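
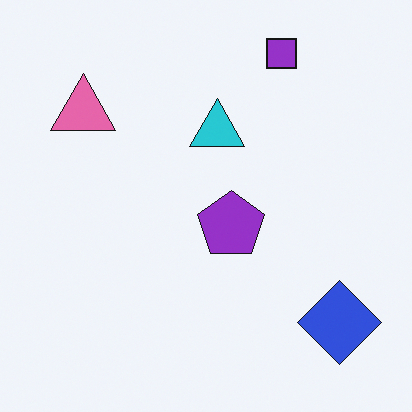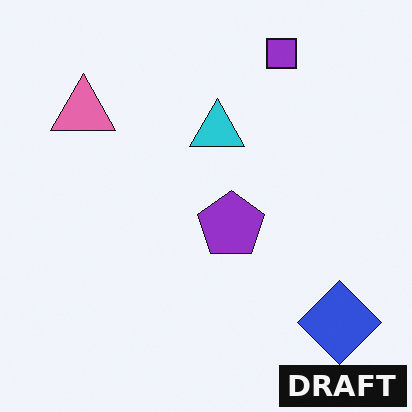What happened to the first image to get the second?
Watermarked with the text "DRAFT" in the lower-right corner.

A dark label reading "DRAFT" appears in the lower-right corner.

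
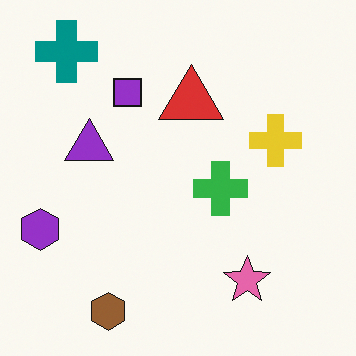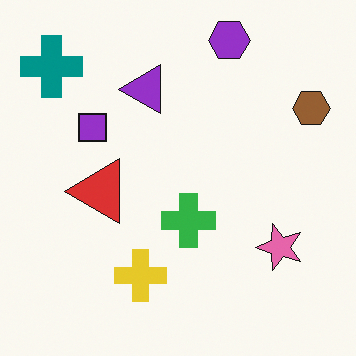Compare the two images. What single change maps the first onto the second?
The second image is the first transposed (reflected across the top-left ↔ bottom-right diagonal).

Shapes have swapped their row and column positions — what was in the top-right is now in the bottom-left — a diagonal reflection.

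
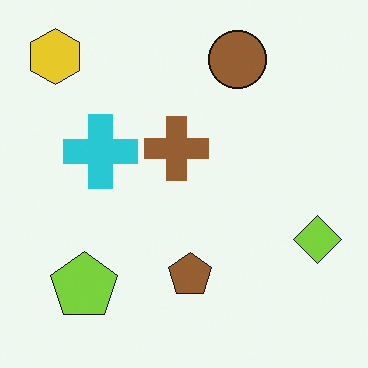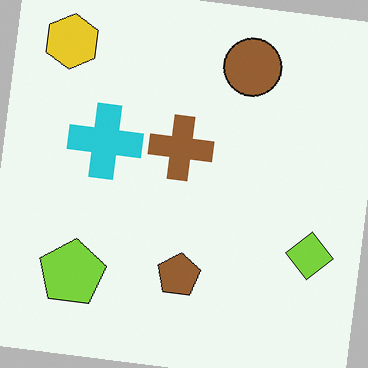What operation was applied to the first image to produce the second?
The image was rotated clockwise by a few degrees.

Every shape is tilted by the same angle and the image corners show triangular fill wedges — a whole-image rotation by a non-right angle.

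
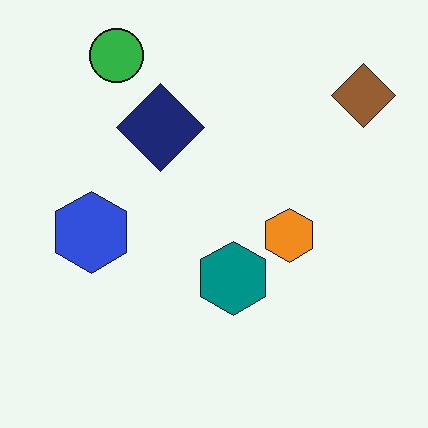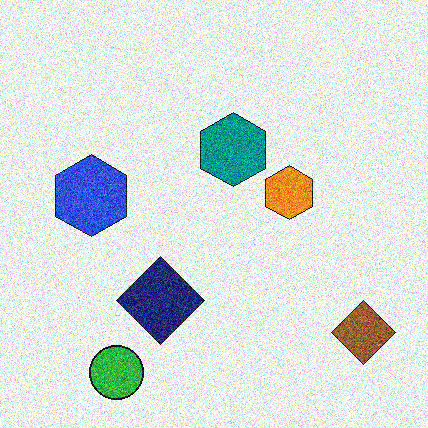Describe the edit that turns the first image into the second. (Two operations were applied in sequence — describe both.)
This is the original image flipped vertically (top ↔ bottom), then degraded with heavy additive noise.

The green circle is in the top-left of the first image and the bottom-left of the second — shapes on opposite sides of the horizontal midline have swapped in a mirror flip. Random speckle covers the whole image, including the flat background.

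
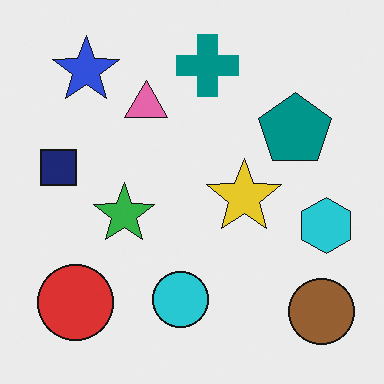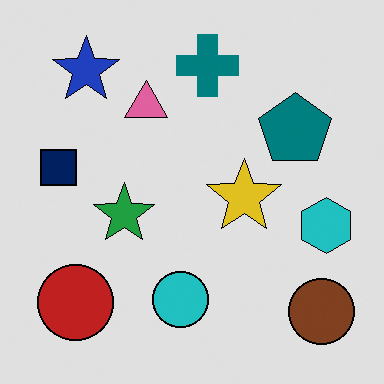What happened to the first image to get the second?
The transformation is: posterized to a reduced palette.

Each flat color has snapped to a coarser quantized level — most visibly, the near-white background has dropped to a flat grey.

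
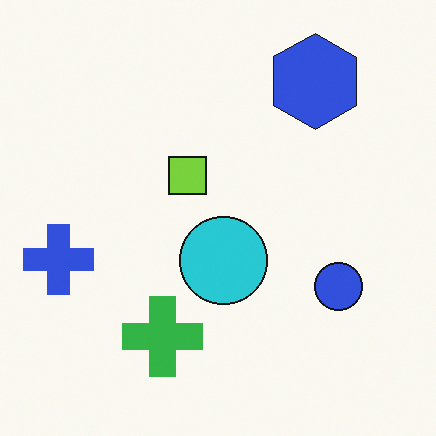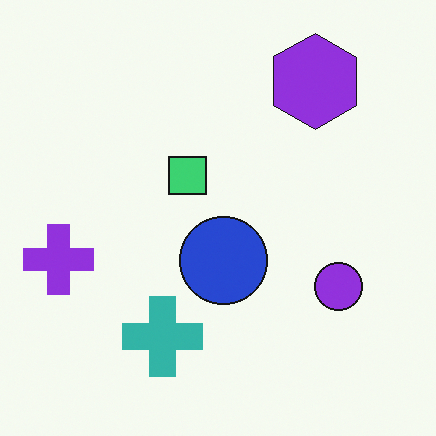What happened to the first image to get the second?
The image was hue-shifted by a small amount.

Every shape's color has rotated by the same amount around the hue wheel — a uniform hue shift.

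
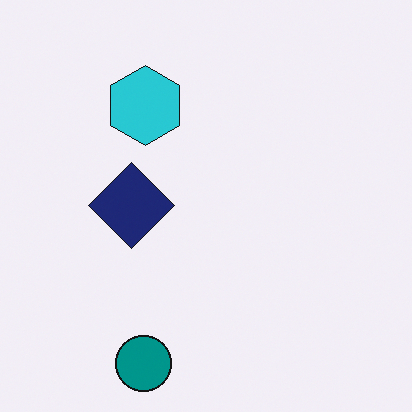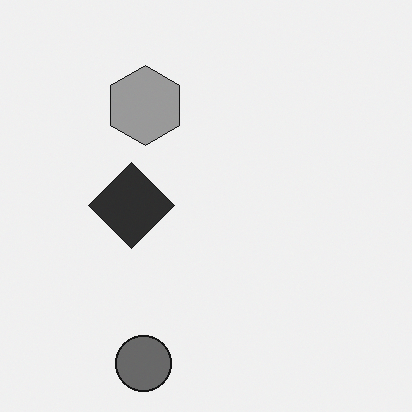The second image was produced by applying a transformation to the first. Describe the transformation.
This is the original image converted to grayscale.

All color is removed — every shape is now a shade of grey.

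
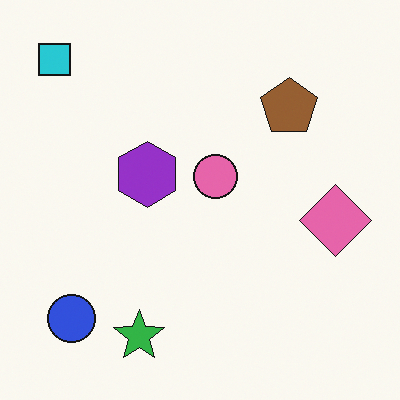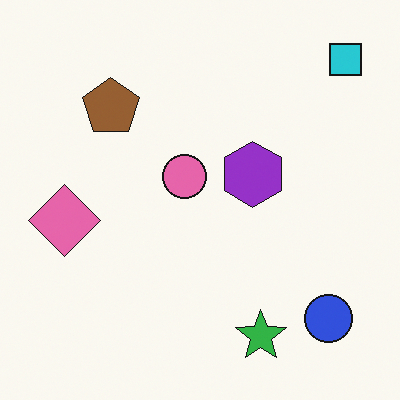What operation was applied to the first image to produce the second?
The second image is the first flipped horizontally (left ↔ right).

The cyan square is in the top-left of the first image and the top-right of the second — shapes on opposite sides of the vertical midline have swapped in a mirror flip.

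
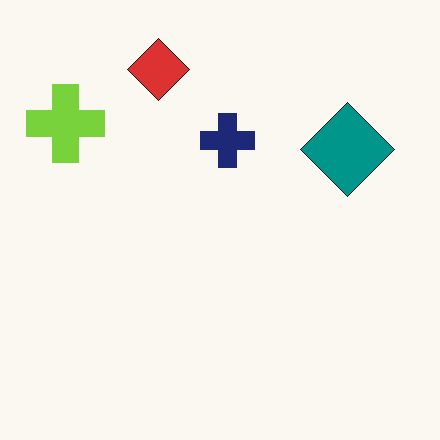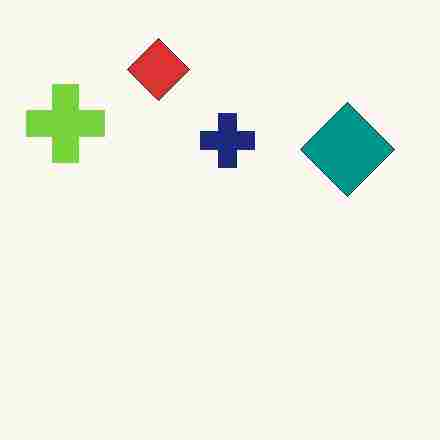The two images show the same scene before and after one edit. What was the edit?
It was heavily JPEG-compressed with obvious blocking artifacts.

Blocky 8×8 compression artifacts appear around shape edges and the flat background shows ringing — characteristic JPEG degradation.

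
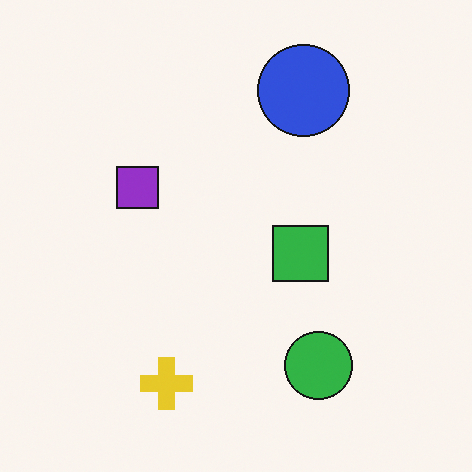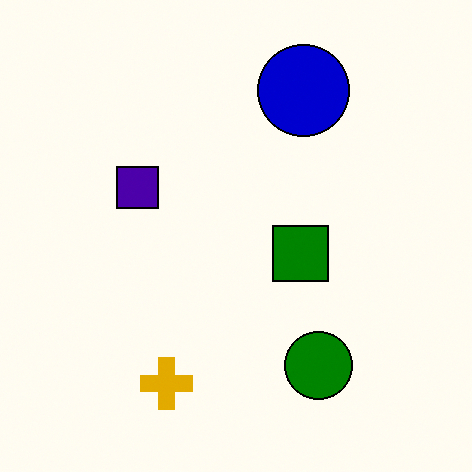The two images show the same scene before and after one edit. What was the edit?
The second image is the first given much higher contrast.

Tones are pushed away from mid-grey across the whole image — a global contrast change.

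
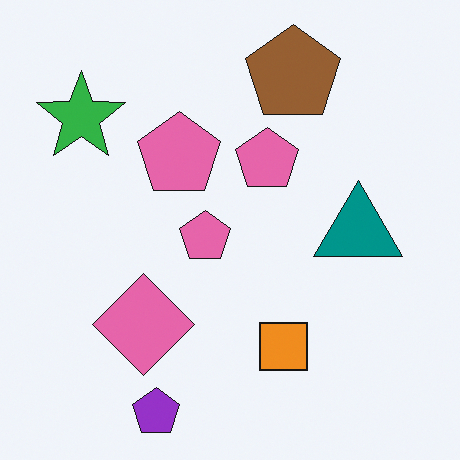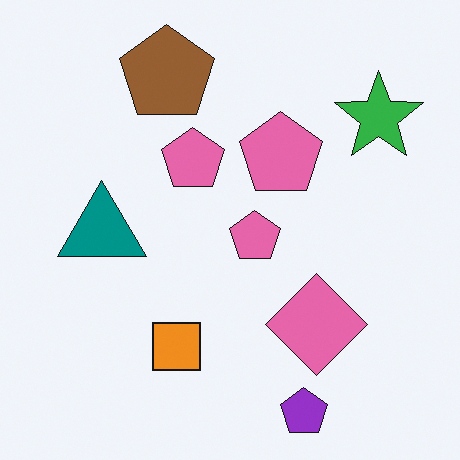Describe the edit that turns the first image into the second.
The transformation is: flipped horizontally (left ↔ right).

The green star is in the top-left of the first image and the top-right of the second — shapes on opposite sides of the vertical midline have swapped in a mirror flip.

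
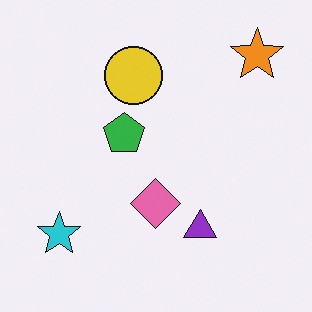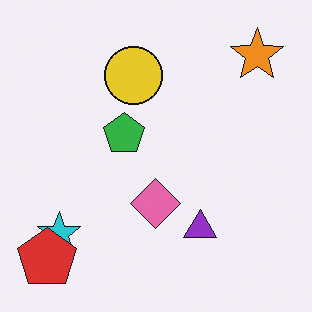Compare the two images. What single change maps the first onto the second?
The image was overlaid with an additional red pentagon.

A red pentagon appears in the second image that is absent from the first.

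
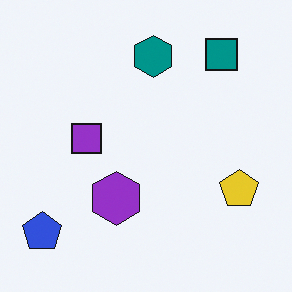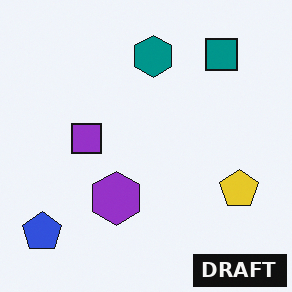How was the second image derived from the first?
The transformation is: watermarked with the text "DRAFT" in the lower-right corner.

A dark label reading "DRAFT" appears in the lower-right corner.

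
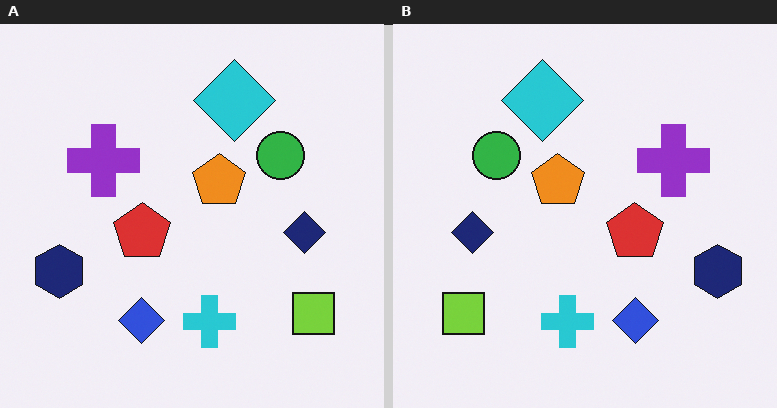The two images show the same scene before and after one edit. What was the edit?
This is the original image flipped horizontally (left ↔ right).

The navy hexagon is in the left of the left (A) image and the right of the right (B) — shapes on opposite sides of the vertical midline have swapped in a mirror flip.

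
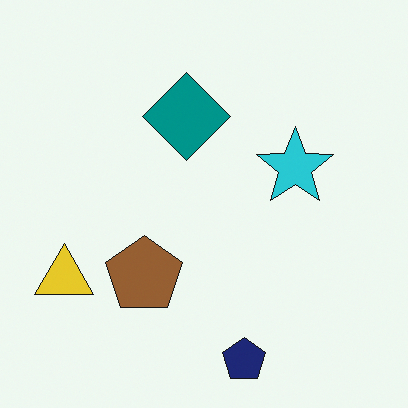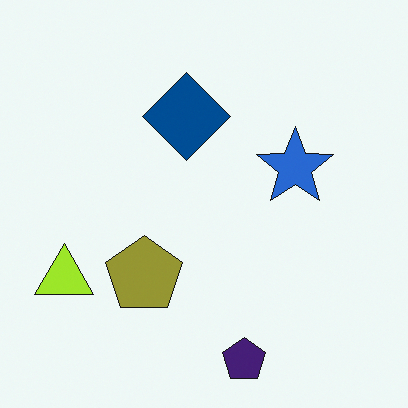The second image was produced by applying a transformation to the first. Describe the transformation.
The image was hue-shifted slightly.

Every shape's color has rotated by the same amount around the hue wheel — a uniform hue shift.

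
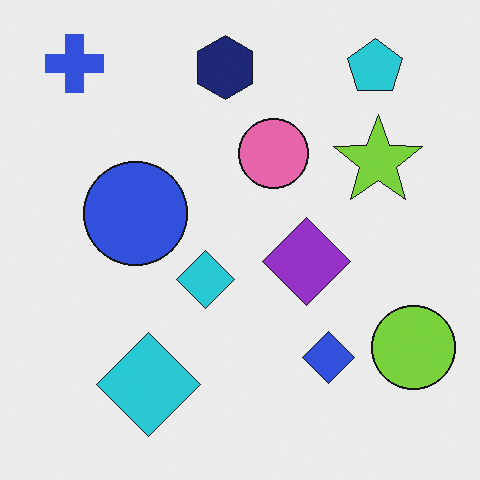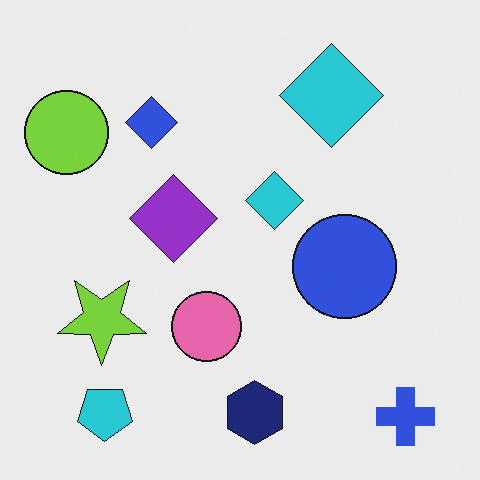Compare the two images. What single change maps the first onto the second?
It was rotated 180°.

The blue cross sits in the top-left of the first image and the bottom-right of the second — consistent with a whole-image 180° rotation.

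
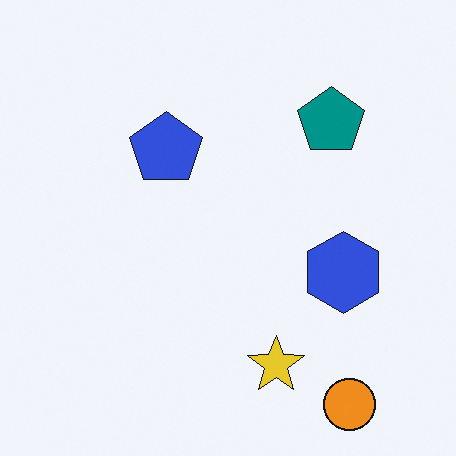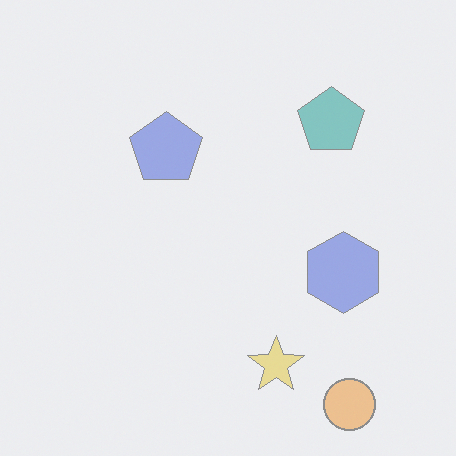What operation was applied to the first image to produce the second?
The second image is the first given much lower contrast.

Tones are pushed toward mid-grey across the whole image — a global contrast change.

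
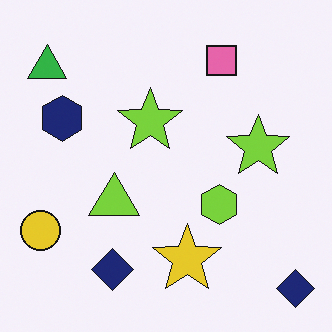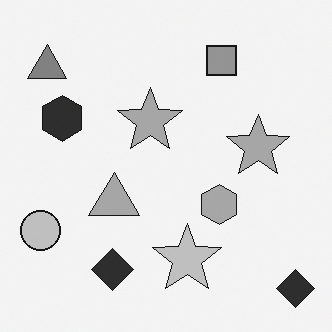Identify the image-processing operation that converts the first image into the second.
The image was converted to grayscale.

All color is removed — every shape is now a shade of grey.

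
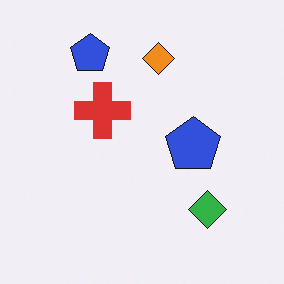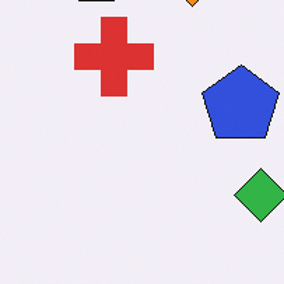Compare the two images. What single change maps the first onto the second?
This is the original image cropped to a modestly smaller region and rescaled.

The visible shapes are larger and the field of view is narrower; shapes near the original edges may be partly or wholly outside the frame — a crop-and-rescale.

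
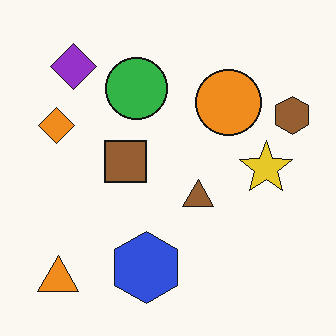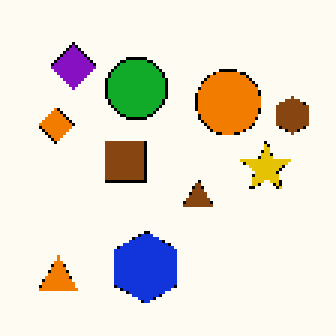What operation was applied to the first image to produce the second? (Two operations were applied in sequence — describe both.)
Given slightly increased contrast, then mildly pixelated.

Tones are pushed away from mid-grey across the whole image — a global contrast change. Shapes are reduced to large square blocks; fine edges and outlines are lost — a downscale-then-upscale (mosaic) effect.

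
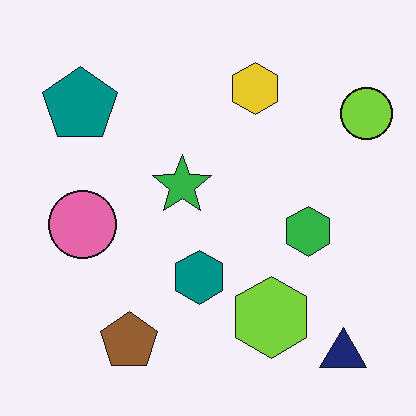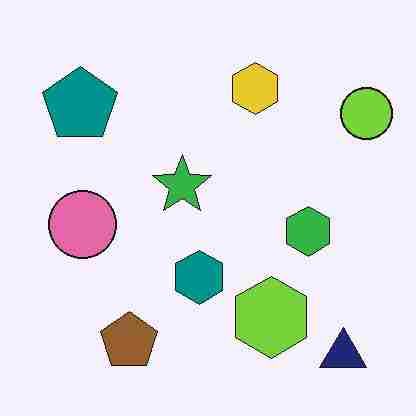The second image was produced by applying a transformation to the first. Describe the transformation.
The second image is the first heavily JPEG-compressed with obvious blocking artifacts.

Blocky 8×8 compression artifacts appear around shape edges and the flat background shows ringing — characteristic JPEG degradation.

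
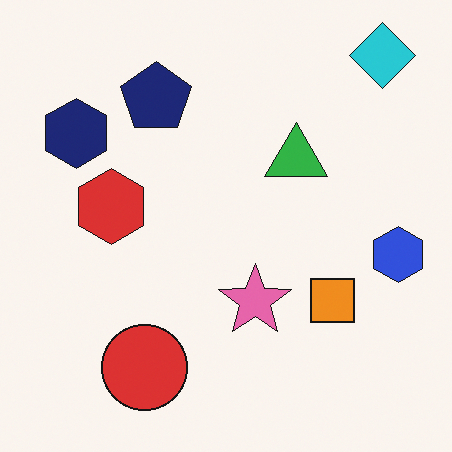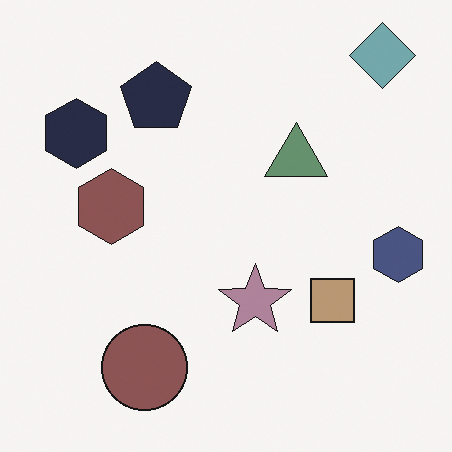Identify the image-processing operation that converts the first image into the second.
The image was made much more muted (saturation change).

All colors are more muted and greyish — a global saturation change.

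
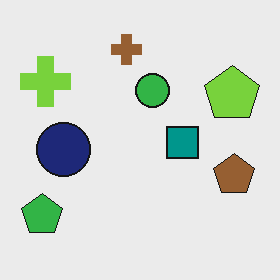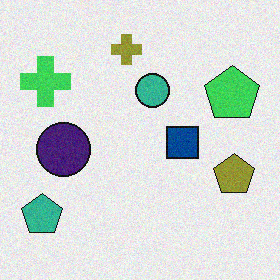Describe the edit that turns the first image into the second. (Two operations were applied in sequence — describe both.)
The second image is the first hue-shifted by a small amount, then degraded with subtle gaussian noise.

Every shape's color has rotated by the same amount around the hue wheel — a uniform hue shift. Random speckle covers the whole image, including the flat background.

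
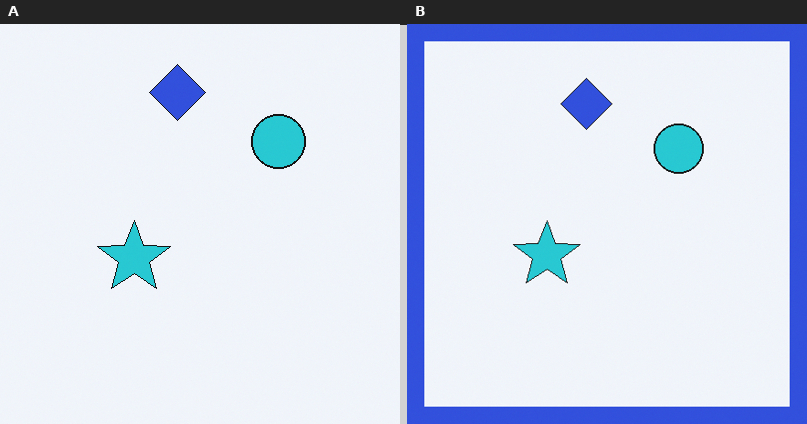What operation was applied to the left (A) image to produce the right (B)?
This is the original image framed with a blue border.

A solid blue frame runs around the edge of the right (B) image, with the content slightly shrunk inside it.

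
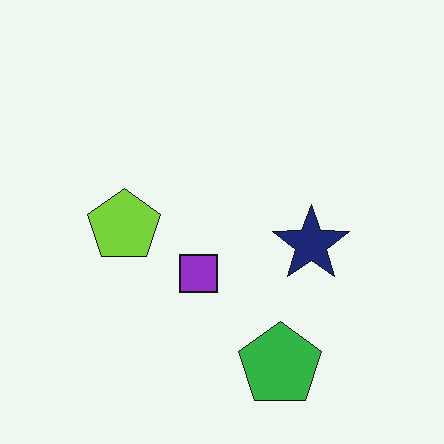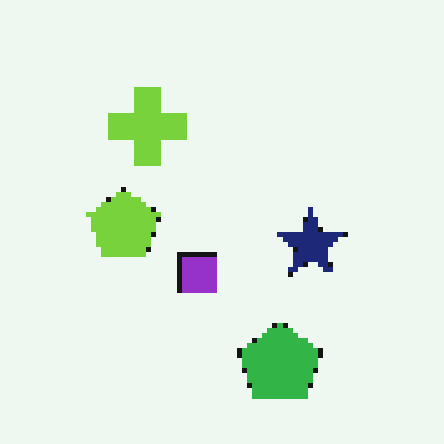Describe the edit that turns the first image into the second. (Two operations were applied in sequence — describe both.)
It was lightly pixelated (a mild mosaic effect), then overlaid with an additional lime cross.

Shapes are reduced to large square blocks; fine edges and outlines are lost — a downscale-then-upscale (mosaic) effect. A lime cross appears in the second image that is absent from the first.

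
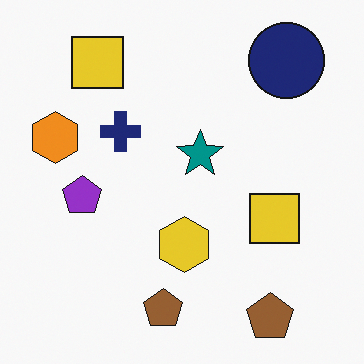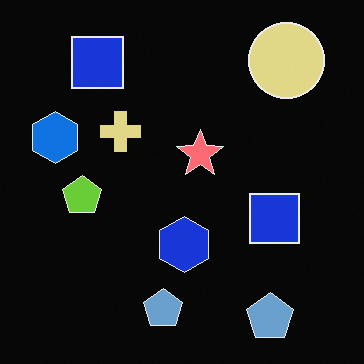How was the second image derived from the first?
The transformation is: color-inverted (negative).

The light background has become dark and every shape's color is its complement — a photographic negative.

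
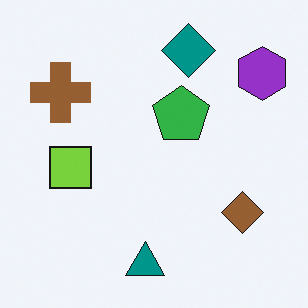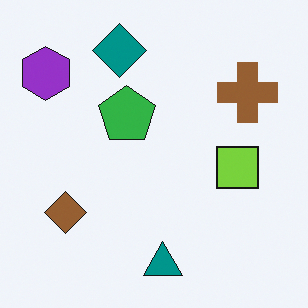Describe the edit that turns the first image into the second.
The image was flipped horizontally (left ↔ right).

The purple hexagon is in the top-right of the first image and the top-left of the second — shapes on opposite sides of the vertical midline have swapped in a mirror flip.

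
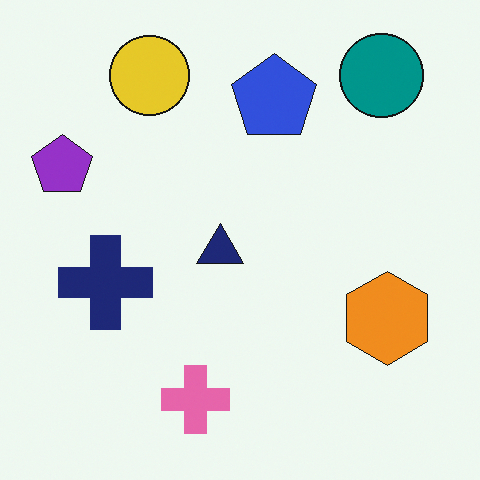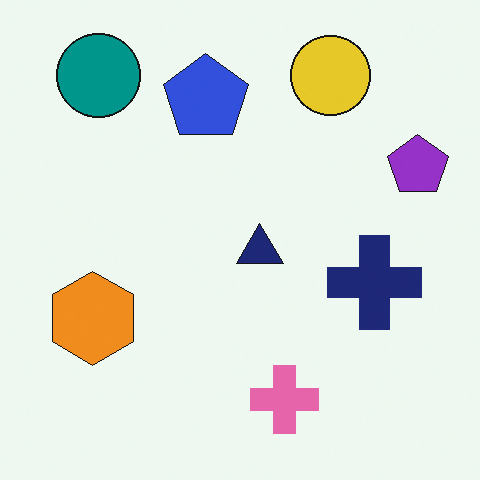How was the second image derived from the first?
The transformation is: flipped horizontally (left ↔ right).

The purple pentagon is in the left of the first image and the right of the second — shapes on opposite sides of the vertical midline have swapped in a mirror flip.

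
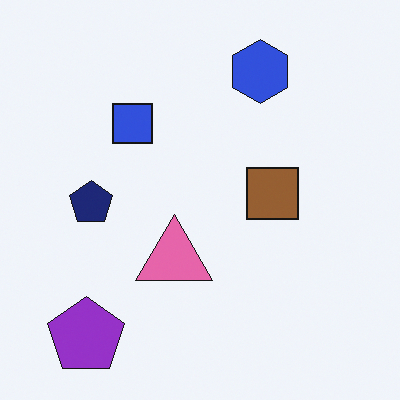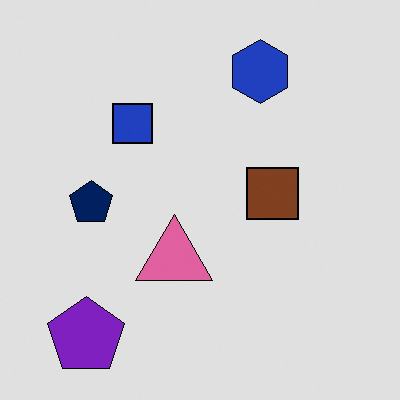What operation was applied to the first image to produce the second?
The transformation is: posterized to a reduced palette.

Each flat color has snapped to a coarser quantized level — most visibly, the near-white background has dropped to a flat grey.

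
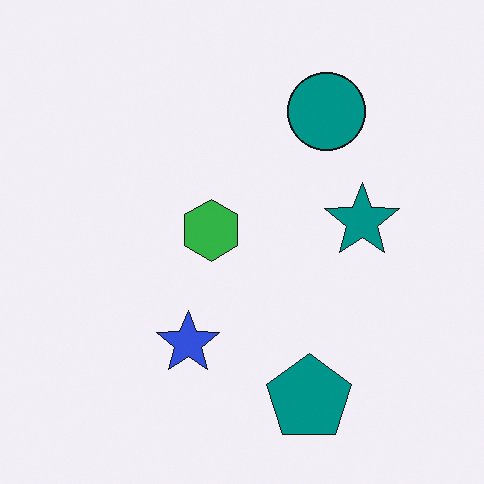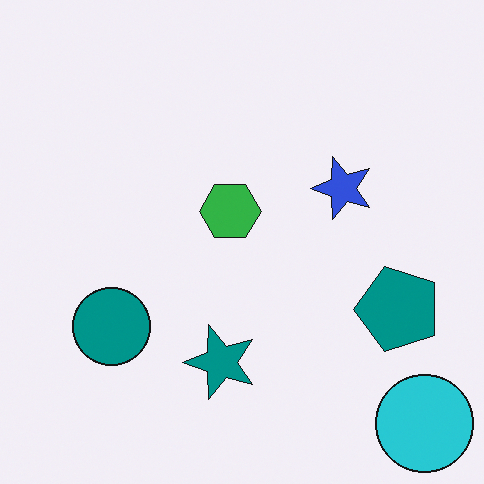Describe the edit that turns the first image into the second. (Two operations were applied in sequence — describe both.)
The image was transposed (reflected across the top-left ↔ bottom-right diagonal), then overlaid with an additional cyan circle.

Shapes have swapped their row and column positions — what was in the top-right is now in the bottom-left — a diagonal reflection. A cyan circle appears in the second image that is absent from the first.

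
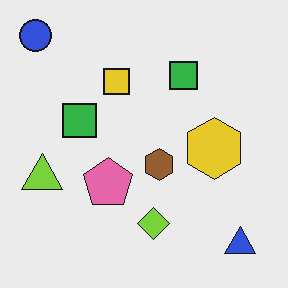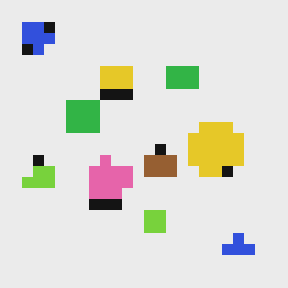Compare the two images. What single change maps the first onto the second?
It was heavily pixelated into large blocks.

Shapes are reduced to large square blocks; fine edges and outlines are lost — a downscale-then-upscale (mosaic) effect.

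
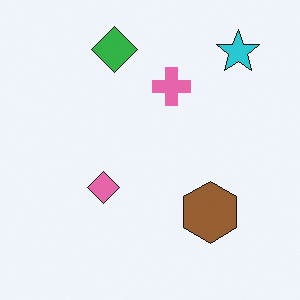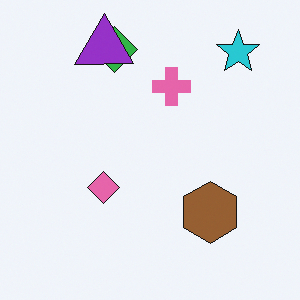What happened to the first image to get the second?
The second image is the first overlaid with an additional purple triangle.

A purple triangle appears in the second image that is absent from the first.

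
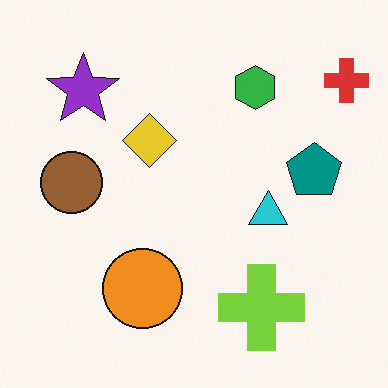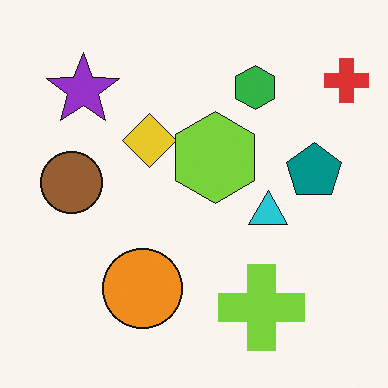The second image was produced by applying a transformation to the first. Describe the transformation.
The second image is the first overlaid with an additional lime hexagon.

A lime hexagon appears in the second image that is absent from the first.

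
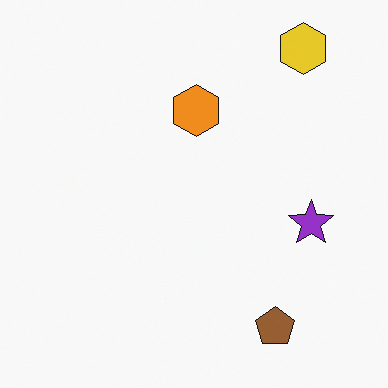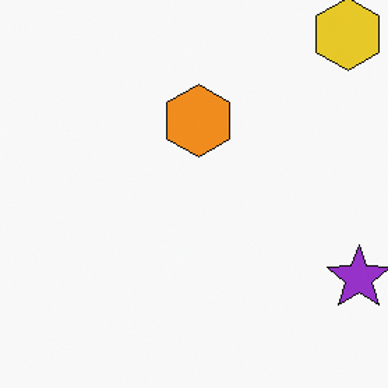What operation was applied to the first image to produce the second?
This is the original image cropped slightly and scaled back up.

The visible shapes are larger and the field of view is narrower; shapes near the original edges may be partly or wholly outside the frame — a crop-and-rescale.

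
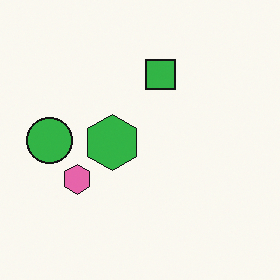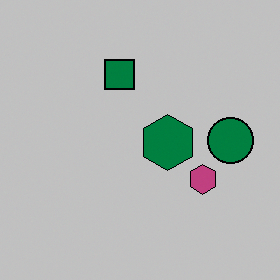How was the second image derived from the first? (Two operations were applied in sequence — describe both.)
It was aggressively posterized, then flipped horizontally (left ↔ right).

Each flat color has snapped to a coarser quantized level — most visibly, the near-white background has dropped to a flat grey. The green circle is in the left of the first image and the right of the second — shapes on opposite sides of the vertical midline have swapped in a mirror flip.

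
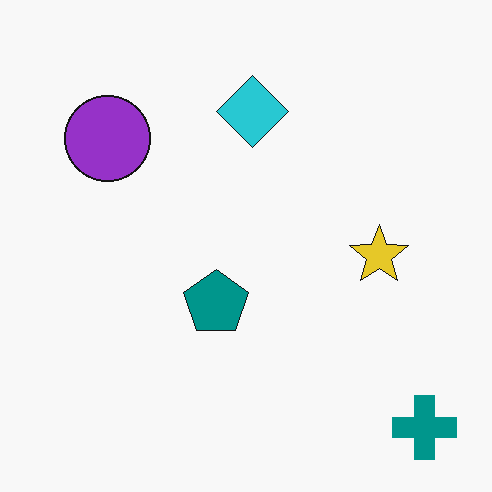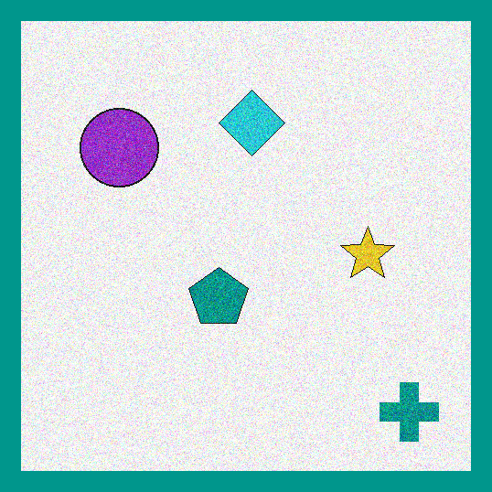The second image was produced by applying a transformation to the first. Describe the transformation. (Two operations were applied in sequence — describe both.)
Degraded with a thick layer of grain, then framed with a teal border.

Random speckle covers the whole image, including the flat background. A solid teal frame runs around the edge of the second image, with the content slightly shrunk inside it.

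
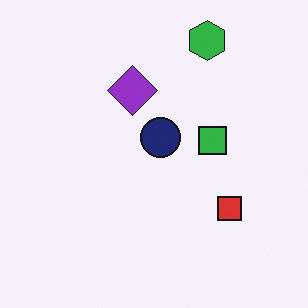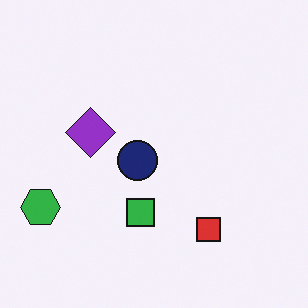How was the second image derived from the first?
Transposed (reflected across the top-left ↔ bottom-right diagonal).

Shapes have swapped their row and column positions — what was in the top-right is now in the bottom-left — a diagonal reflection.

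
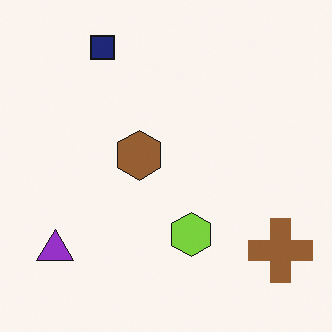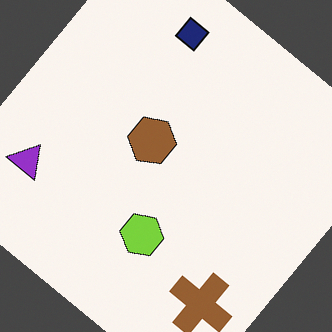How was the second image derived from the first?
The image was rotated clockwise by a large amount — several tens of degrees.

Every shape is tilted by the same angle and the image corners show triangular fill wedges — a whole-image rotation by a non-right angle.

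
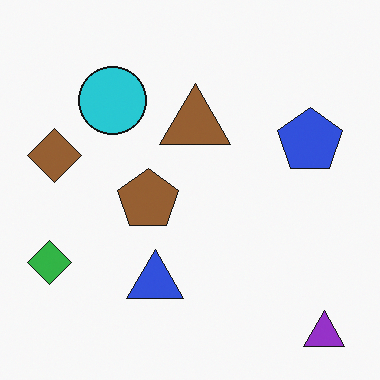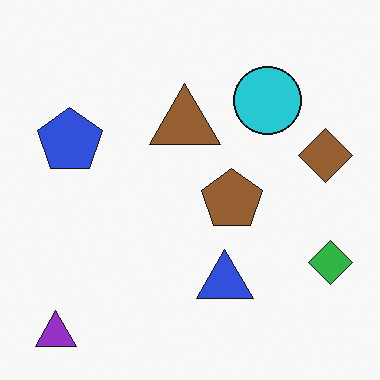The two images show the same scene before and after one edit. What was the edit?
It was flipped horizontally (left ↔ right).

The green diamond is in the bottom-left of the first image and the bottom-right of the second — shapes on opposite sides of the vertical midline have swapped in a mirror flip.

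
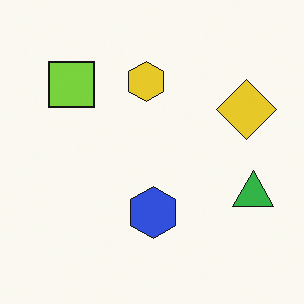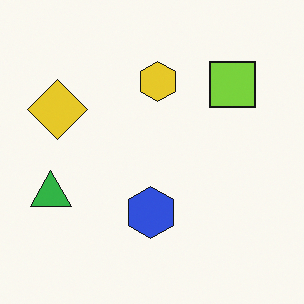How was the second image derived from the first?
The image was flipped horizontally (left ↔ right).

The green triangle is in the right of the first image and the left of the second — shapes on opposite sides of the vertical midline have swapped in a mirror flip.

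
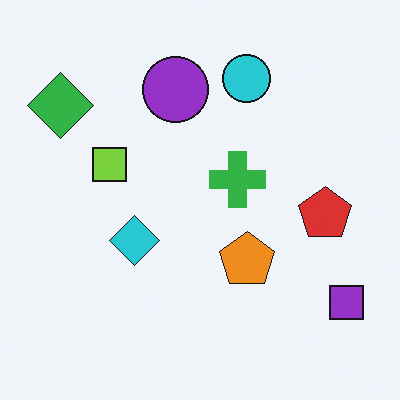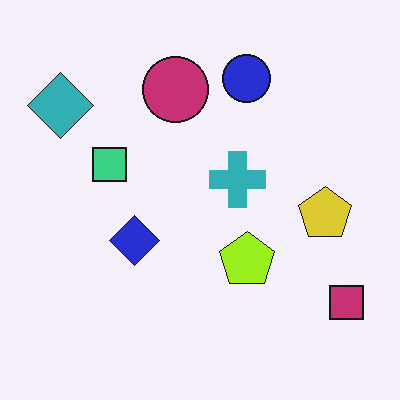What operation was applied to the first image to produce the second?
Hue-shifted by a small amount.

Every shape's color has rotated by the same amount around the hue wheel — a uniform hue shift.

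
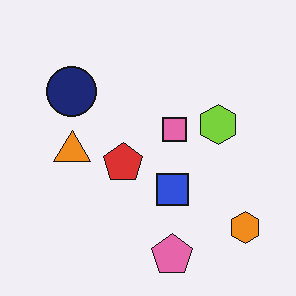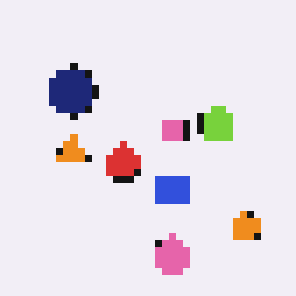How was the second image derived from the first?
The image was pixelated into visible square blocks.

Shapes are reduced to large square blocks; fine edges and outlines are lost — a downscale-then-upscale (mosaic) effect.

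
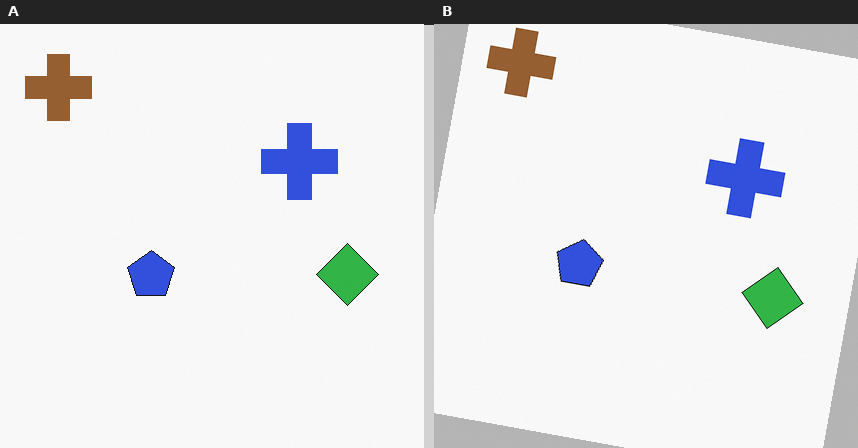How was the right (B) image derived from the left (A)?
This is the original image rotated clockwise by a slight angle.

Every shape is tilted by the same angle and the image corners show triangular fill wedges — a whole-image rotation by a non-right angle.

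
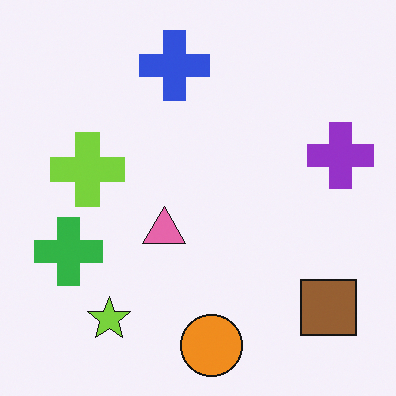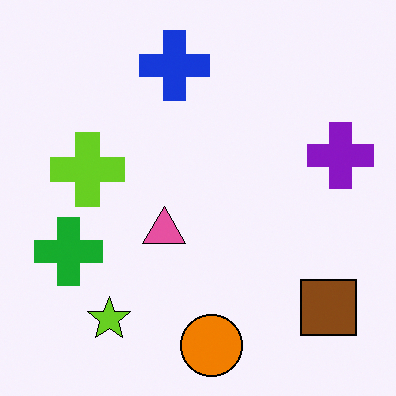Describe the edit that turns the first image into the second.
The image was given slightly increased contrast.

Tones are pushed away from mid-grey across the whole image — a global contrast change.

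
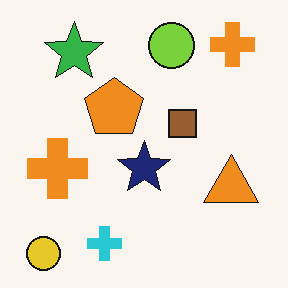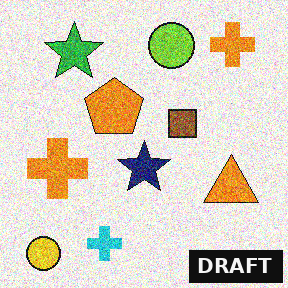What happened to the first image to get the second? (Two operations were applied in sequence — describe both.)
The image was degraded with a thick layer of grain, then watermarked with the text "DRAFT" in the lower-right corner.

Random speckle covers the whole image, including the flat background. A dark label reading "DRAFT" appears in the lower-right corner.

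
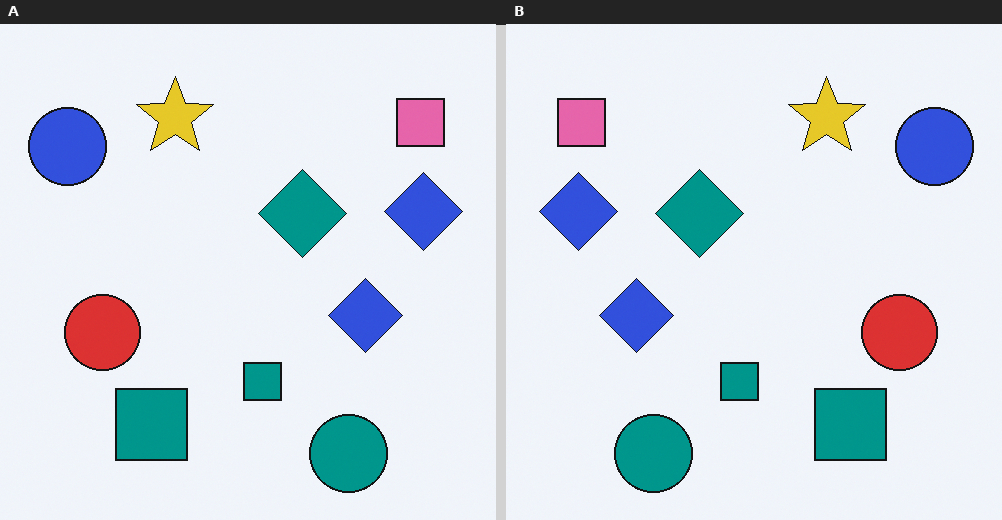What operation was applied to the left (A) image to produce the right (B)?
The right (B) image is the left (A) flipped horizontally (left ↔ right).

The blue circle is in the top-left of the left (A) image and the top-right of the right (B) — shapes on opposite sides of the vertical midline have swapped in a mirror flip.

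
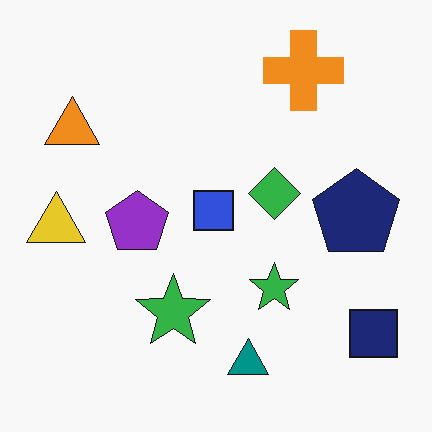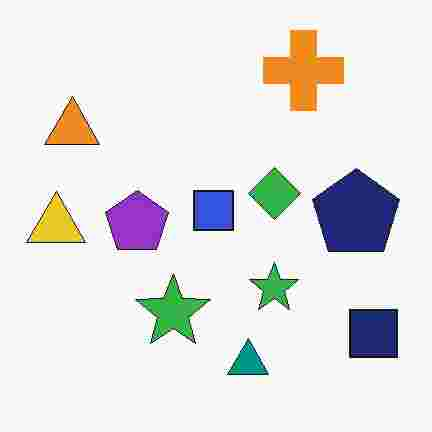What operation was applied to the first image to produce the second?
The image was degraded with heavy JPEG compression.

Blocky 8×8 compression artifacts appear around shape edges and the flat background shows ringing — characteristic JPEG degradation.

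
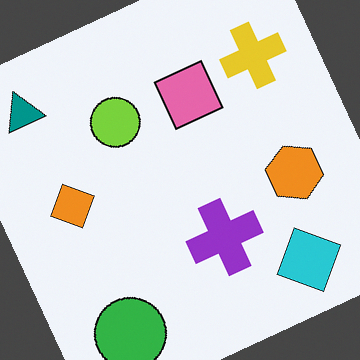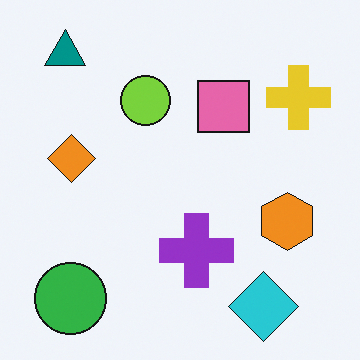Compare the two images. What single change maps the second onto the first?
The transformation is: rotated counter-clockwise by a moderate amount.

Every shape is tilted by the same angle and the image corners show triangular fill wedges — a whole-image rotation by a non-right angle.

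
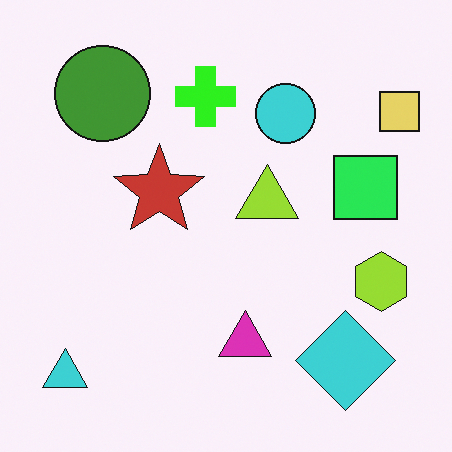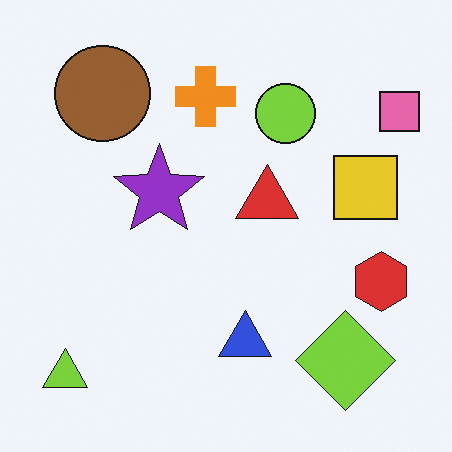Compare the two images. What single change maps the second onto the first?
The transformation is: hue-shifted by a moderate amount.

Every shape's color has rotated by the same amount around the hue wheel — a uniform hue shift.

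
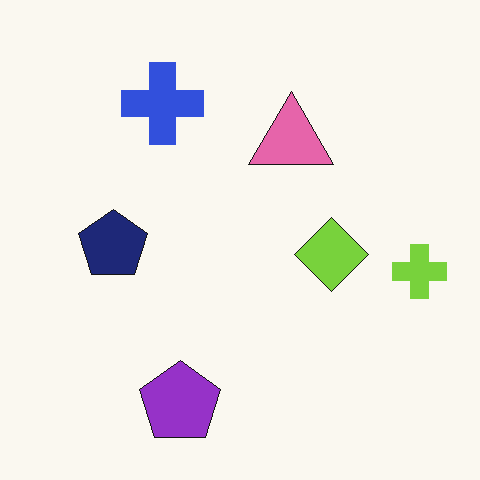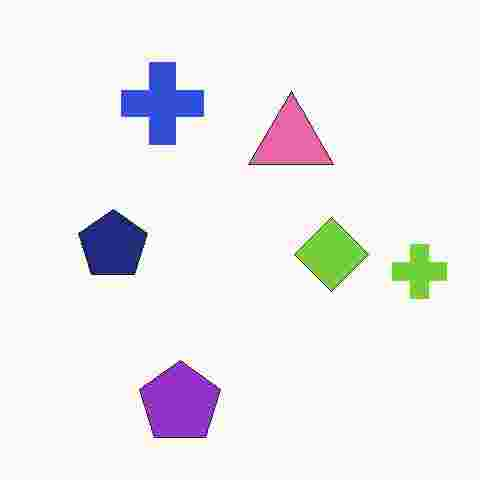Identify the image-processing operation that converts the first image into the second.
It was degraded with heavy JPEG compression.

Blocky 8×8 compression artifacts appear around shape edges and the flat background shows ringing — characteristic JPEG degradation.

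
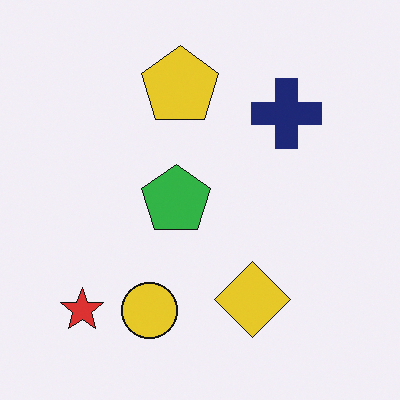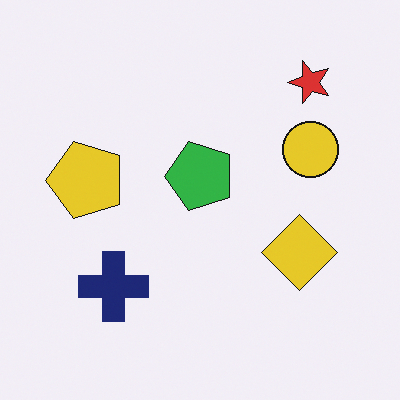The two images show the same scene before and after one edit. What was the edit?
This is the original image transposed (reflected across the top-left ↔ bottom-right diagonal).

Shapes have swapped their row and column positions — what was in the top-right is now in the bottom-left — a diagonal reflection.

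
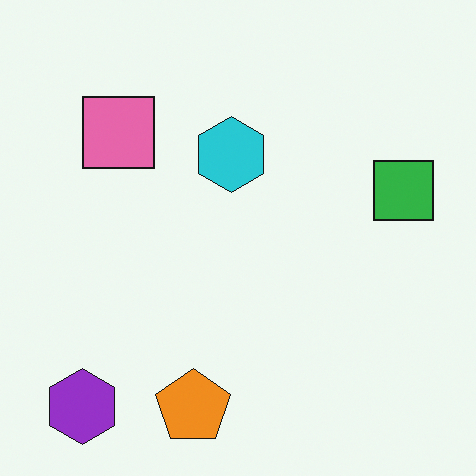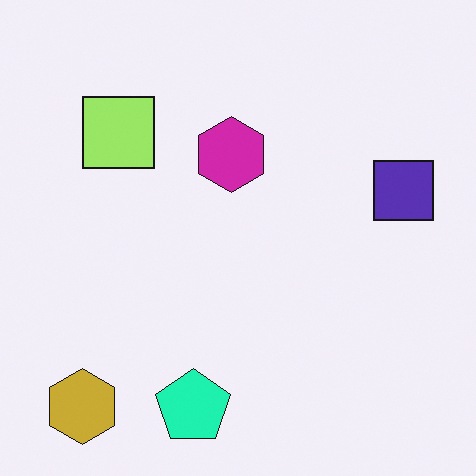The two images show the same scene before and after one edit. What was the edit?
This is the original image hue-shifted by a moderate amount.

Every shape's color has rotated by the same amount around the hue wheel — a uniform hue shift.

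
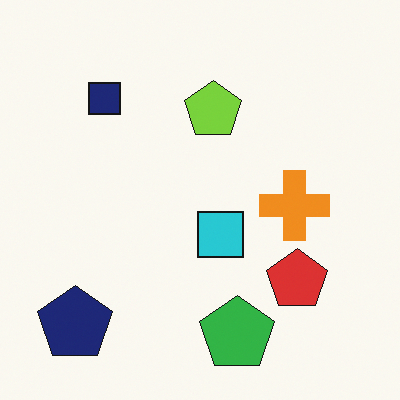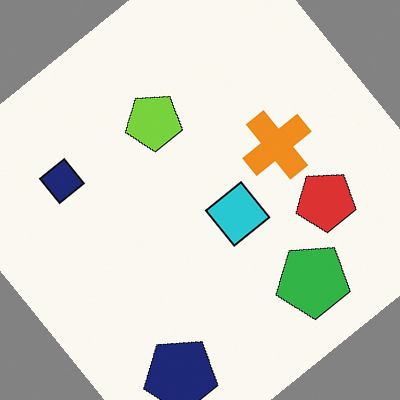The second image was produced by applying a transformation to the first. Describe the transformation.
The second image is the first rotated counter-clockwise by a large amount — several tens of degrees.

Every shape is tilted by the same angle and the image corners show triangular fill wedges — a whole-image rotation by a non-right angle.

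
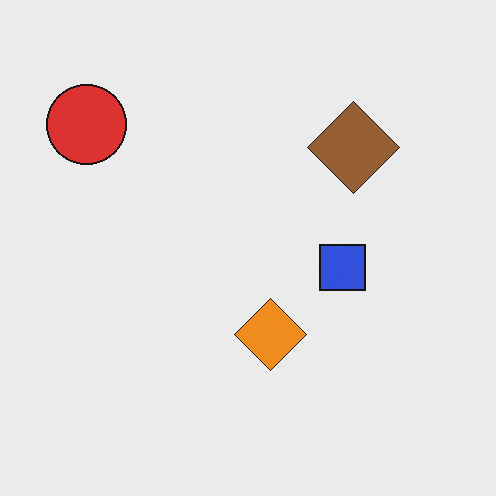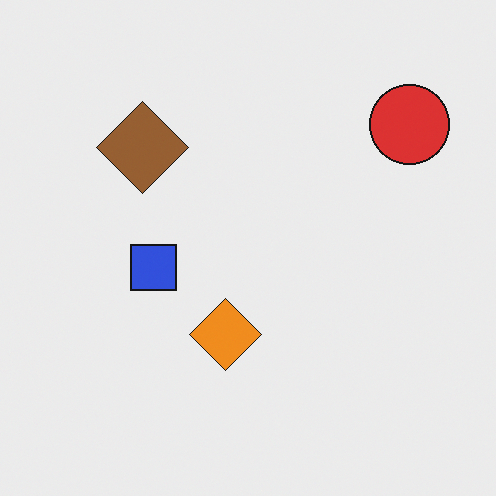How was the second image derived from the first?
Flipped horizontally (left ↔ right).

The red circle is in the top-left of the first image and the top-right of the second — shapes on opposite sides of the vertical midline have swapped in a mirror flip.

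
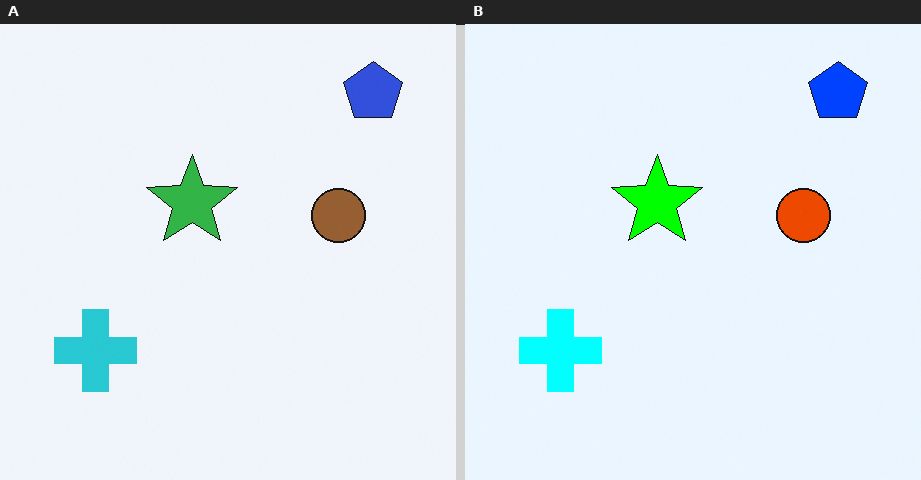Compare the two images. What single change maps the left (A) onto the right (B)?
It was made much more vivid (saturation change).

All colors are more vivid — a global saturation change.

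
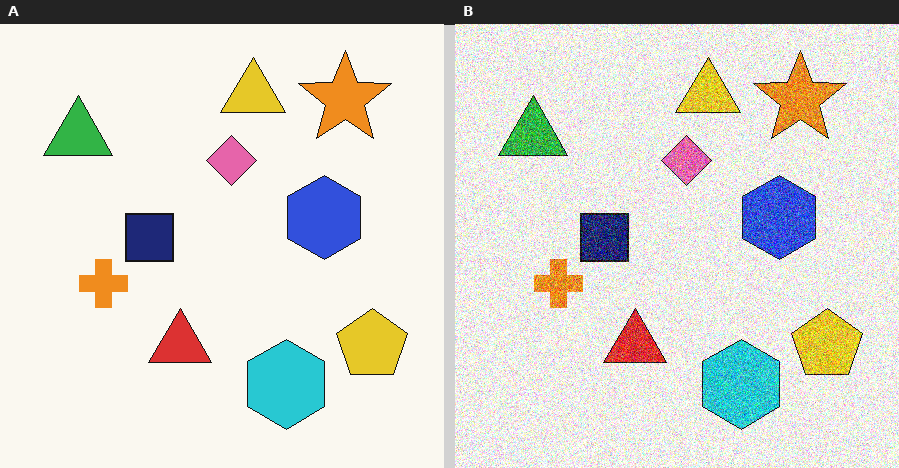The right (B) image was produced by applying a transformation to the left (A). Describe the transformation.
This is the original image degraded with heavy additive noise.

Random speckle covers the whole image, including the flat background.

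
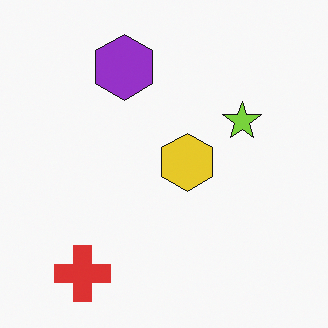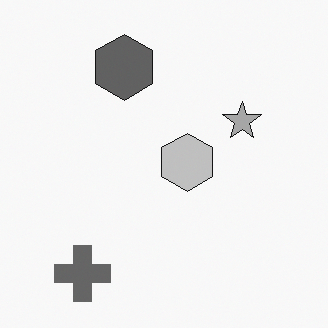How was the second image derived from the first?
The second image is the first converted to grayscale.

All color is removed — every shape is now a shade of grey.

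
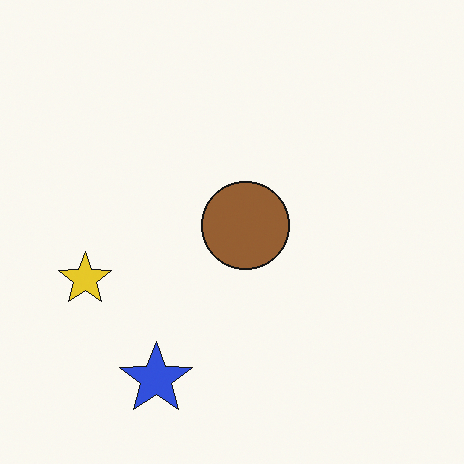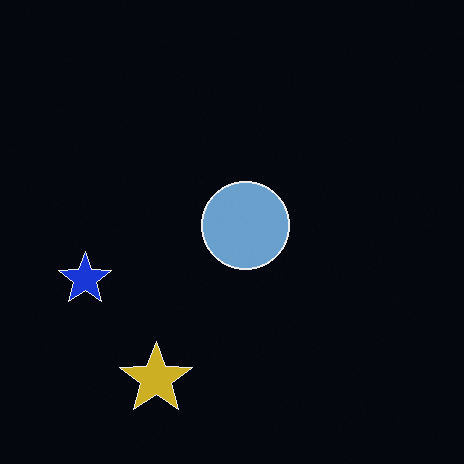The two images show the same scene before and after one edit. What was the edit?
This is the original image color-inverted (negative).

The light background has become dark and every shape's color is its complement — a photographic negative.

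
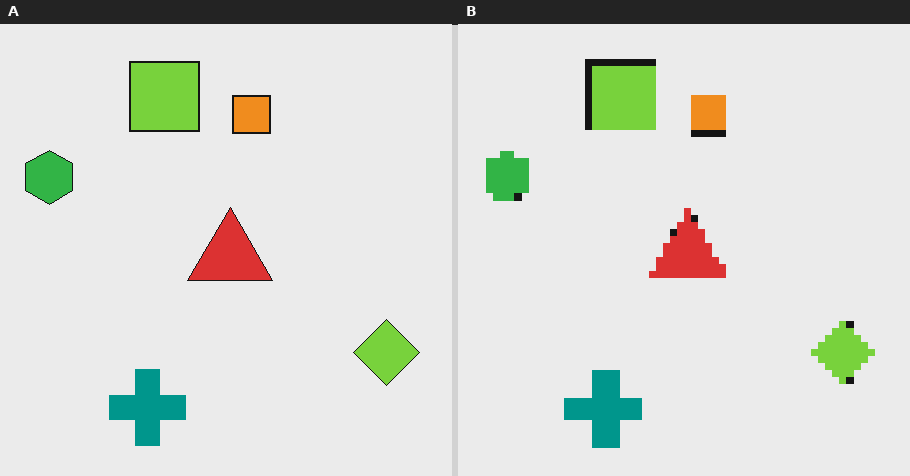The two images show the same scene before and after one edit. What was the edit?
The image was pixelated into visible square blocks.

Shapes are reduced to large square blocks; fine edges and outlines are lost — a downscale-then-upscale (mosaic) effect.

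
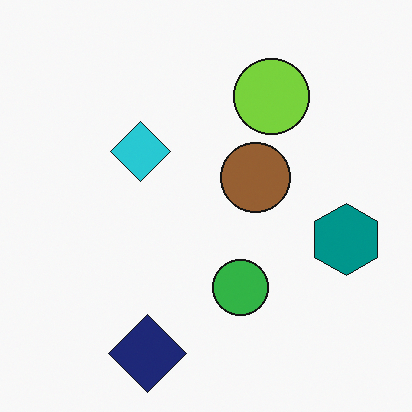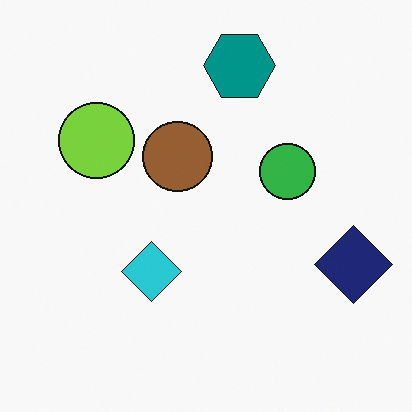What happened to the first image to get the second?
This is the original image rotated 90° counter-clockwise.

The navy diamond sits in the bottom of the first image and the right of the second — consistent with a whole-image 90° counter-clockwise rotation.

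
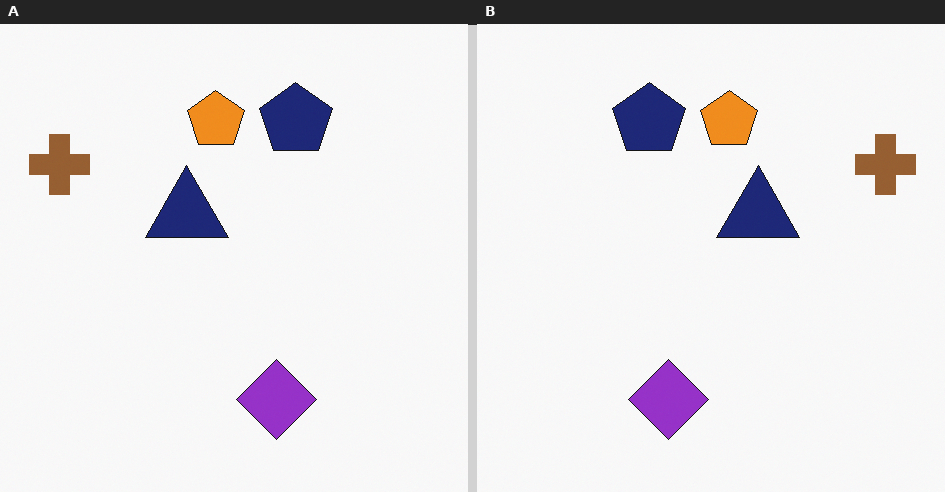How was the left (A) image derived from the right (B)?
This is the original image flipped horizontally (left ↔ right).

The brown cross is in the top-right of the right (B) image and the top-left of the left (A) — shapes on opposite sides of the vertical midline have swapped in a mirror flip.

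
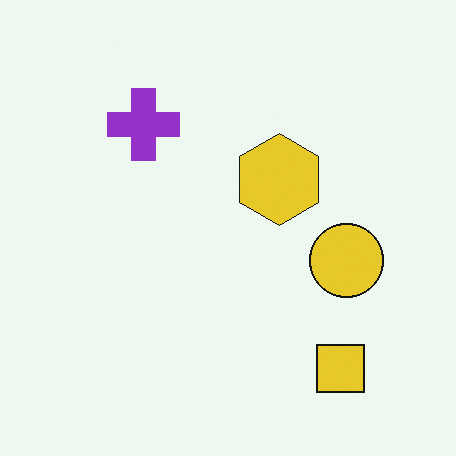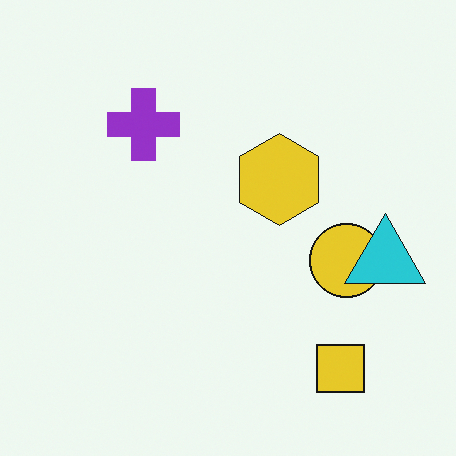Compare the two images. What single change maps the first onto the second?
The transformation is: overlaid with an additional cyan triangle.

A cyan triangle appears in the second image that is absent from the first.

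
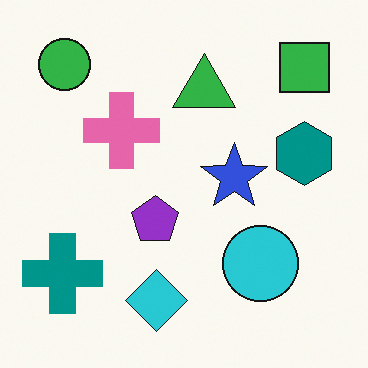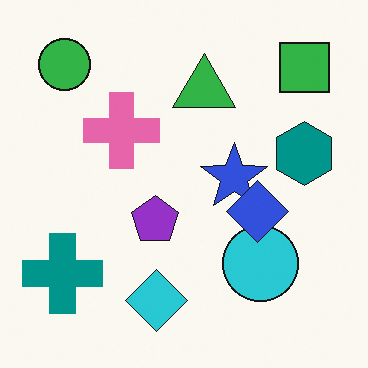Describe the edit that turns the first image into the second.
Overlaid with an additional blue diamond.

A blue diamond appears in the second image that is absent from the first.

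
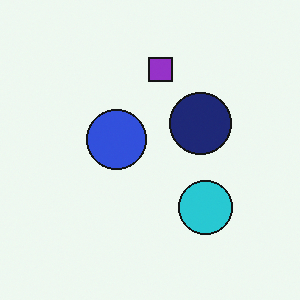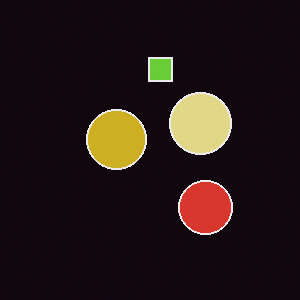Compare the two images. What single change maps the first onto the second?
Color-inverted (negative).

The light background has become dark and every shape's color is its complement — a photographic negative.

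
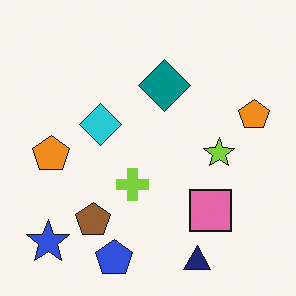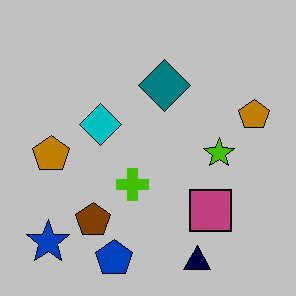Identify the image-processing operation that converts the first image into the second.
The image was aggressively posterized.

Each flat color has snapped to a coarser quantized level — most visibly, the near-white background has dropped to a flat grey.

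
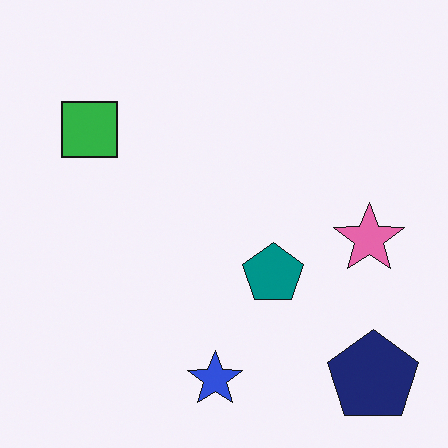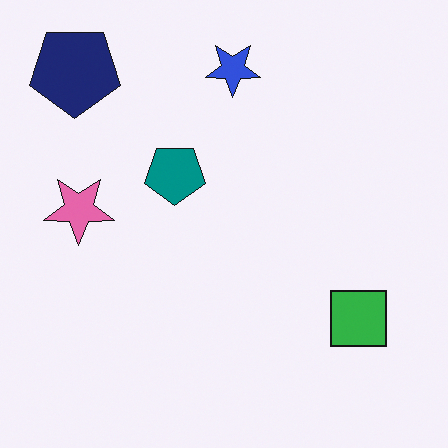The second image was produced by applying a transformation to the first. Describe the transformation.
The transformation is: rotated 180°.

The navy pentagon sits in the bottom-right of the first image and the top-left of the second — consistent with a whole-image 180° rotation.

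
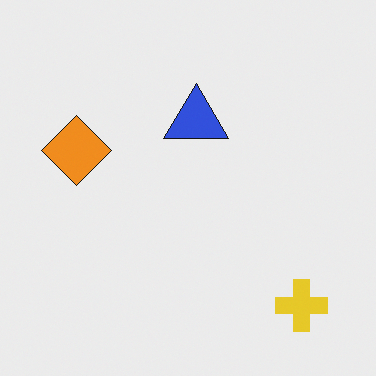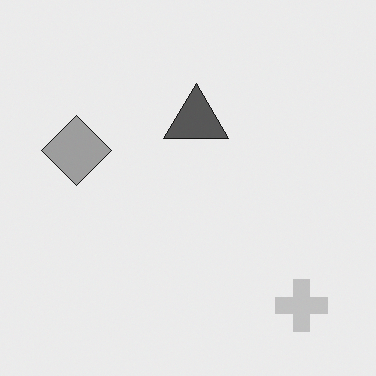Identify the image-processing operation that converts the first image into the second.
This is the original image converted to grayscale.

All color is removed — every shape is now a shade of grey.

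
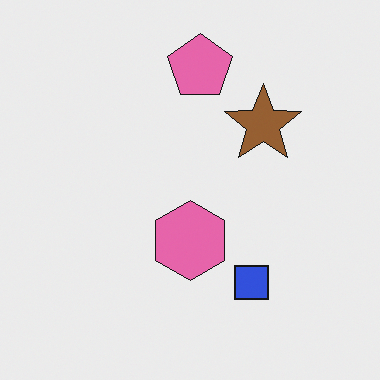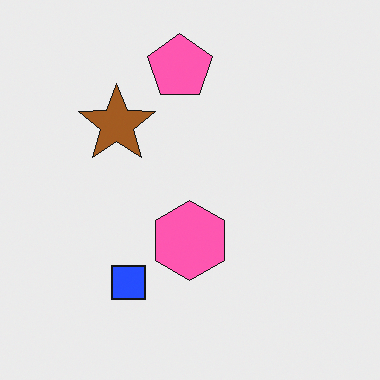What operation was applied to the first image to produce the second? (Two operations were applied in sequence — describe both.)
It was slightly oversaturated, then flipped horizontally (left ↔ right).

All colors are more vivid — a global saturation change. The brown star is in the top-right of the first image and the top-left of the second — shapes on opposite sides of the vertical midline have swapped in a mirror flip.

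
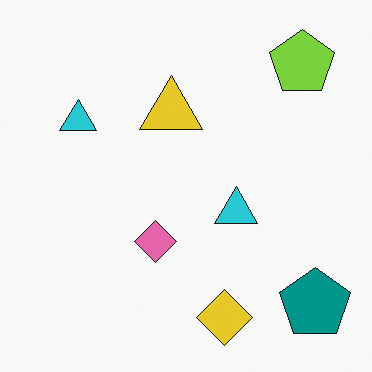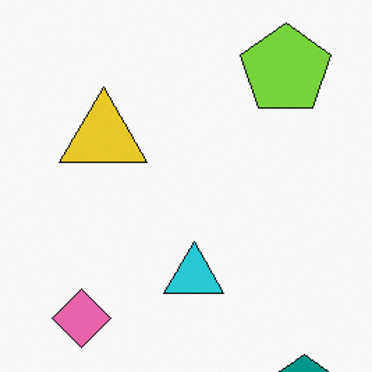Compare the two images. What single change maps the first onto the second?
The second image is the first cropped slightly and scaled back up.

The visible shapes are larger and the field of view is narrower; shapes near the original edges may be partly or wholly outside the frame — a crop-and-rescale.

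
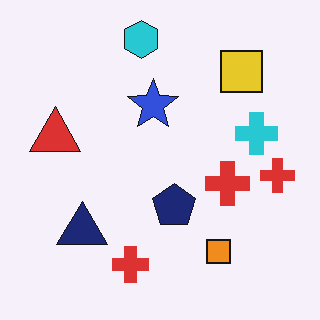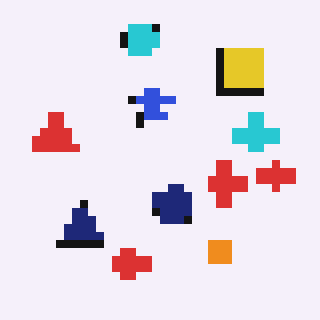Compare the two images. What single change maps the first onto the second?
This is the original image moderately pixelated.

Shapes are reduced to large square blocks; fine edges and outlines are lost — a downscale-then-upscale (mosaic) effect.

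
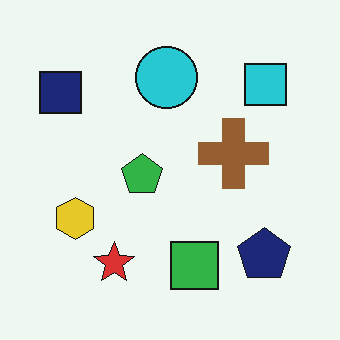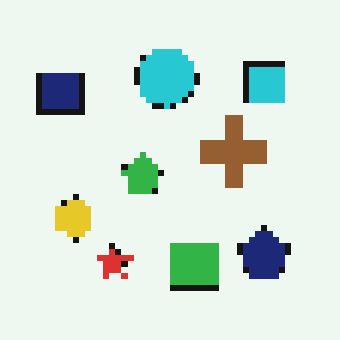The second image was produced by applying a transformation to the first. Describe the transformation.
The transformation is: pixelated into visible square blocks.

Shapes are reduced to large square blocks; fine edges and outlines are lost — a downscale-then-upscale (mosaic) effect.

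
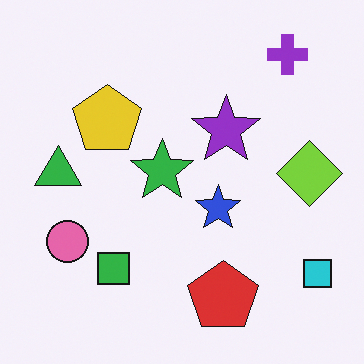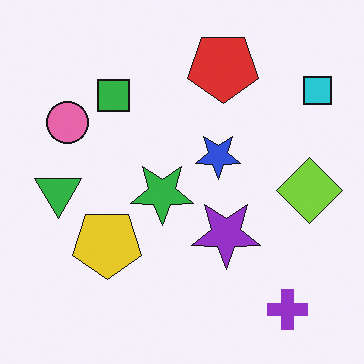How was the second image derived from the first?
It was flipped vertically (top ↔ bottom).

The purple cross is in the top-right of the first image and the bottom-right of the second — shapes on opposite sides of the horizontal midline have swapped in a mirror flip.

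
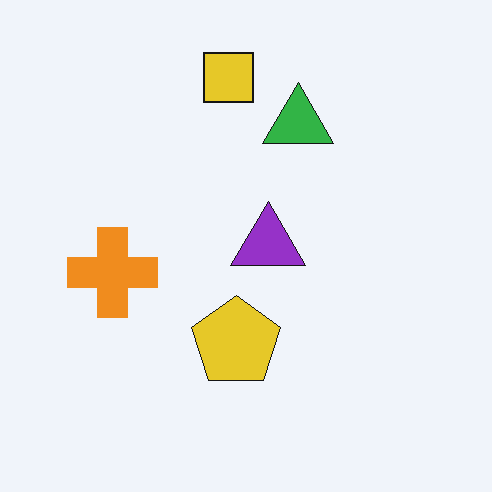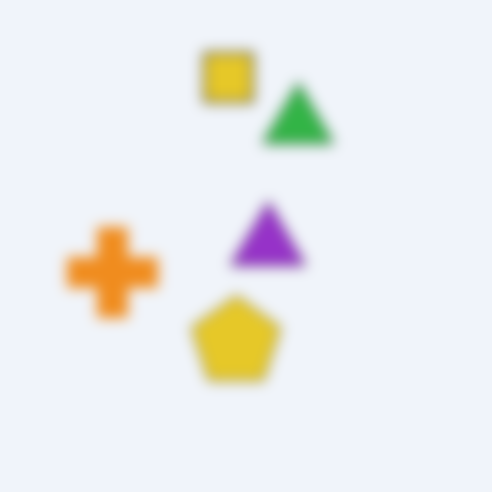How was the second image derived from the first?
The transformation is: strongly gaussian-blurred.

Shape edges and outlines are uniformly softened across the whole image.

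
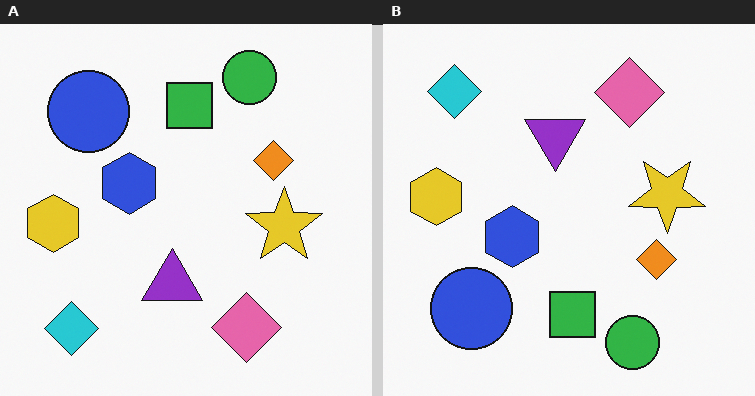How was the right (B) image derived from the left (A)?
The transformation is: flipped vertically (top ↔ bottom).

The green circle is in the top-right of the left (A) image and the bottom-right of the right (B) — shapes on opposite sides of the horizontal midline have swapped in a mirror flip.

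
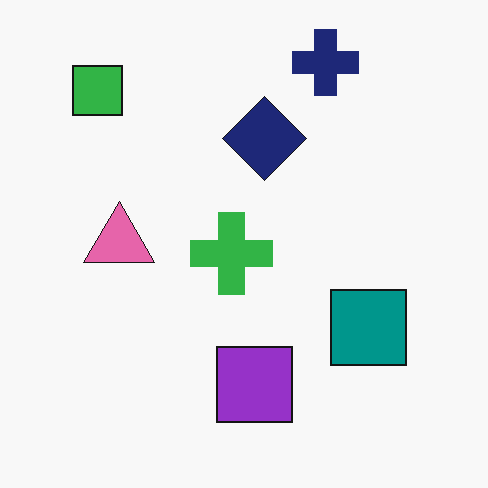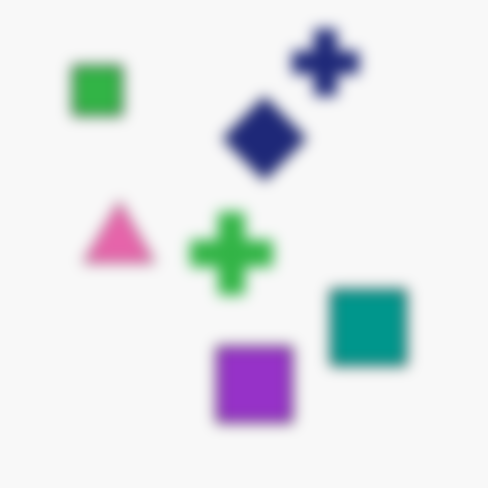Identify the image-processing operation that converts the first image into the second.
The transformation is: heavily blurred.

Shape edges and outlines are uniformly softened across the whole image.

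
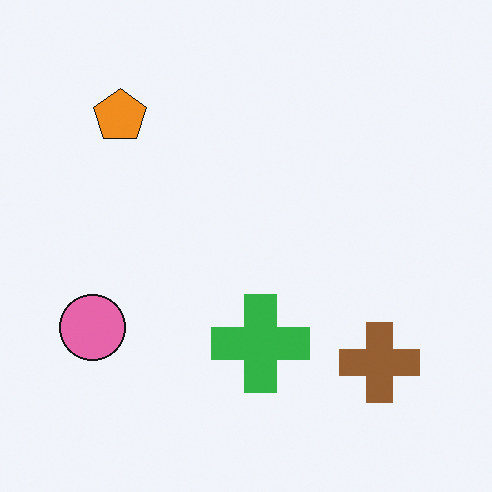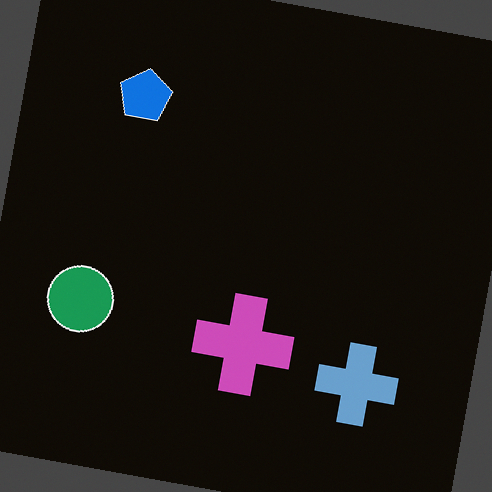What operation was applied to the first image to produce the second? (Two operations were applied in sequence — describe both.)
The second image is the first color-inverted (negative), then rotated clockwise by a few degrees.

The light background has become dark and every shape's color is its complement — a photographic negative. Every shape is tilted by the same angle and the image corners show triangular fill wedges — a whole-image rotation by a non-right angle.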